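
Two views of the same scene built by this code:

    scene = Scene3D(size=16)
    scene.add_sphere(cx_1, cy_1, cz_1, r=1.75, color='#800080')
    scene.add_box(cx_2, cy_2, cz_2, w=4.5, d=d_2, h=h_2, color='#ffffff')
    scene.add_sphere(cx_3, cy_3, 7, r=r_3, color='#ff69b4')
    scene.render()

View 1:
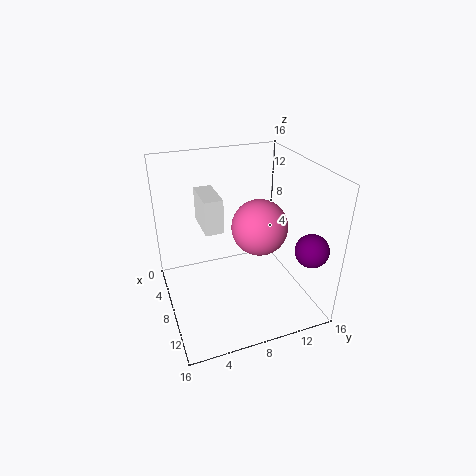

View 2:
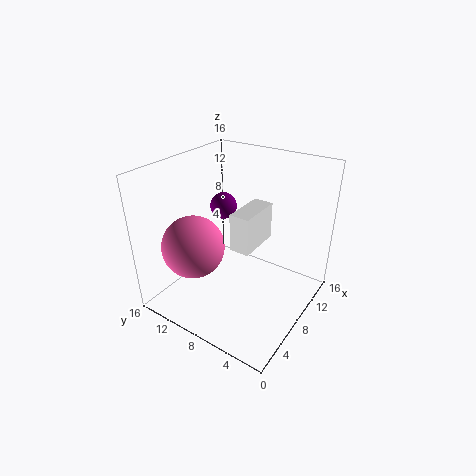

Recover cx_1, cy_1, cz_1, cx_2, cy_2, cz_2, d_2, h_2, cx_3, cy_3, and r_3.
cx_1 = 13.5, cy_1 = 14, cz_1 = 8.25, cx_2 = 4, cy_2 = 4.25, cz_2 = 9.25, d_2 = 2, h_2 = 3.75, cx_3 = 5, cy_3 = 12, r_3 = 3.5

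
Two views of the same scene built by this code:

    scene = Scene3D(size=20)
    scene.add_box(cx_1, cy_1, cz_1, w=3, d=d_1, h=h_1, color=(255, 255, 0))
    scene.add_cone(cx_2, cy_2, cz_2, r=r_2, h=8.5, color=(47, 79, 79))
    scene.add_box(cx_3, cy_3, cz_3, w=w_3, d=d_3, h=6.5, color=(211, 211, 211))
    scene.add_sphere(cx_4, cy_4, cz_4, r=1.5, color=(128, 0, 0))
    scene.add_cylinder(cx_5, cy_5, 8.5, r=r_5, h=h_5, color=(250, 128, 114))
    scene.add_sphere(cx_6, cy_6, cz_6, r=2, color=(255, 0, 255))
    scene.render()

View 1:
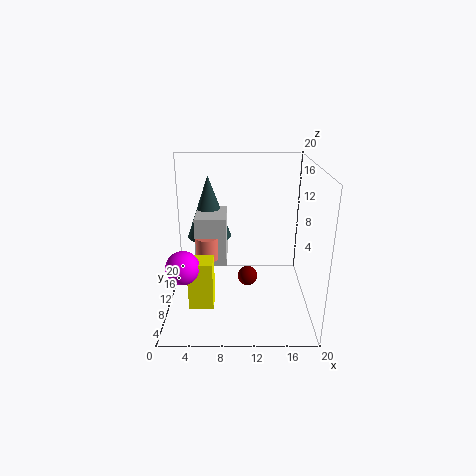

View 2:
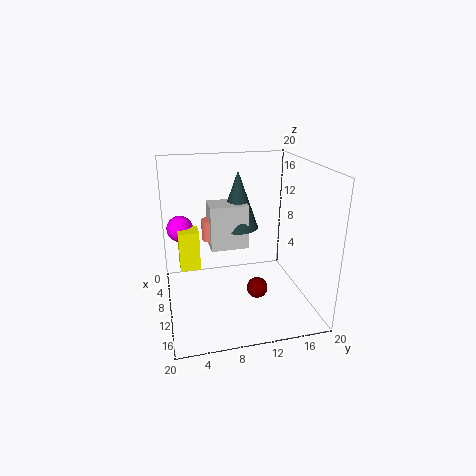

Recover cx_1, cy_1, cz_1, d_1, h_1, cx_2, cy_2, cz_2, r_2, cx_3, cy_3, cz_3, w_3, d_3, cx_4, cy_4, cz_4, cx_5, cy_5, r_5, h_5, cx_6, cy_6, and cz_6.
cx_1 = 4; cy_1 = 2; cz_1 = 4; d_1 = 3; h_1 = 6; cx_2 = 6; cy_2 = 11; cz_2 = 10; r_2 = 3; cx_3 = 4.5; cy_3 = 6.5; cz_3 = 7.5; w_3 = 4; d_3 = 5.5; cx_4 = 11.5; cy_4 = 12.5; cz_4 = 2.5; cx_5 = 6; cy_5 = 7; r_5 = 1.5; h_5 = 3; cx_6 = 3.5; cy_6 = 2.5; cz_6 = 9.5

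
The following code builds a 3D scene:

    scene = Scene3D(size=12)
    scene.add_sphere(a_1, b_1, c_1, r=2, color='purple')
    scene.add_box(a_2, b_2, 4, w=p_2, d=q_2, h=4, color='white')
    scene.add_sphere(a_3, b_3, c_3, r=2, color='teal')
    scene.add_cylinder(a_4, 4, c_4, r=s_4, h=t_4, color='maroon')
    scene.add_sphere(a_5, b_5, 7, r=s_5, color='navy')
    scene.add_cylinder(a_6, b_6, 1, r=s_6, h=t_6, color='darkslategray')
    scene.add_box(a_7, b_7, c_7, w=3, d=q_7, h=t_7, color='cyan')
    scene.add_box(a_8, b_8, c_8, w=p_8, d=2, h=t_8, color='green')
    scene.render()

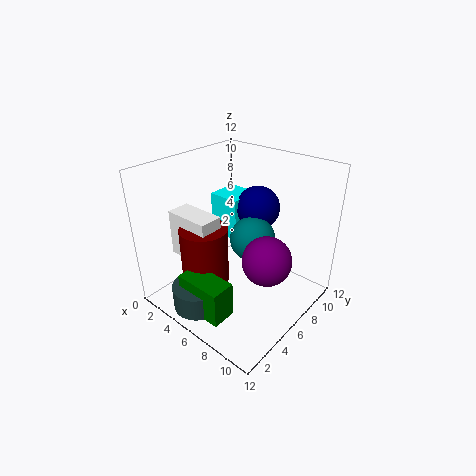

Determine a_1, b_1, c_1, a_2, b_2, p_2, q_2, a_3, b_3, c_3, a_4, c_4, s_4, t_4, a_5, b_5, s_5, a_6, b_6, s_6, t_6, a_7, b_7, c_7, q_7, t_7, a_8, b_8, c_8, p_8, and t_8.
a_1 = 9
b_1 = 6
c_1 = 5
a_2 = 1
b_2 = 3
p_2 = 4
q_2 = 2
a_3 = 6
b_3 = 8
c_3 = 5
a_4 = 4
c_4 = 2
s_4 = 2
t_4 = 5
a_5 = 5
b_5 = 10
s_5 = 2
a_6 = 5
b_6 = 2
s_6 = 2
t_6 = 2
a_7 = 1
b_7 = 8
c_7 = 4
q_7 = 3
t_7 = 4
a_8 = 4
b_8 = 1
c_8 = 1
p_8 = 4
t_8 = 3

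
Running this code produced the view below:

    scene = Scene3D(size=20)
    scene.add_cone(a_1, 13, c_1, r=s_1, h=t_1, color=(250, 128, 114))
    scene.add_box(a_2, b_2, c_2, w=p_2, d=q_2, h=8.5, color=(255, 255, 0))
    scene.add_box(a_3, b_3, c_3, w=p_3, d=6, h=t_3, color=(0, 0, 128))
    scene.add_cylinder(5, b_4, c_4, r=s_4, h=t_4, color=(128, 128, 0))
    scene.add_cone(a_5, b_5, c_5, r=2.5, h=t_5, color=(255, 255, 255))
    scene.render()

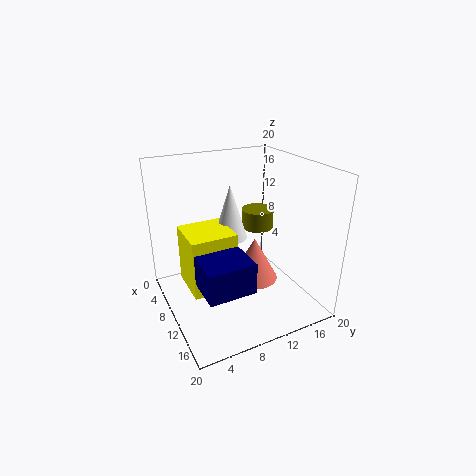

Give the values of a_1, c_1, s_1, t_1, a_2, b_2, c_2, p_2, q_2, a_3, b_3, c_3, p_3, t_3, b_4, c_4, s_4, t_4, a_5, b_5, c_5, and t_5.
a_1 = 9.5; c_1 = 2.5; s_1 = 3.5; t_1 = 6.5; a_2 = 4.5; b_2 = 3; c_2 = 2.5; p_2 = 6.5; q_2 = 6.5; a_3 = 13; b_3 = 2.5; c_3 = 6.5; p_3 = 5; t_3 = 4; b_4 = 16; c_4 = 8.5; s_4 = 2.5; t_4 = 3; a_5 = 6.5; b_5 = 10.5; c_5 = 8.5; t_5 = 8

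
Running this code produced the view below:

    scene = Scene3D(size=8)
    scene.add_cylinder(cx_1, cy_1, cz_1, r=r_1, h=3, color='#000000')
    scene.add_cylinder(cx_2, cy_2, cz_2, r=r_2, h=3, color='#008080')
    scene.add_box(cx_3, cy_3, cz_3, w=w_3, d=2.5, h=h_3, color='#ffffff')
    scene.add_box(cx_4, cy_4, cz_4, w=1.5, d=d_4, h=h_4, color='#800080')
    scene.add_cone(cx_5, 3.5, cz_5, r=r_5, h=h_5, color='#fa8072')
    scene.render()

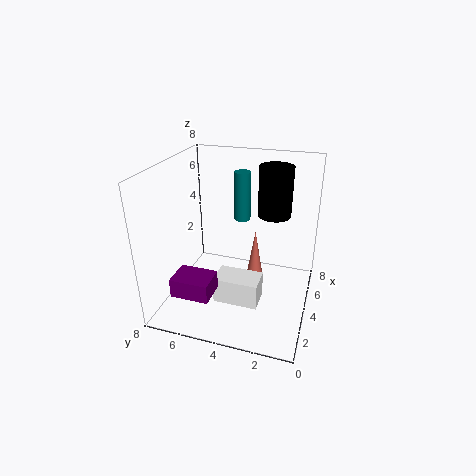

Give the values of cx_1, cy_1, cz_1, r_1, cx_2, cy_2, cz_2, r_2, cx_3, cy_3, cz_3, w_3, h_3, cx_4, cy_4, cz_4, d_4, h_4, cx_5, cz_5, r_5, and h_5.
cx_1 = 6.5; cy_1 = 2.5; cz_1 = 4.5; r_1 = 1; cx_2 = 6.5; cy_2 = 4.5; cz_2 = 4; r_2 = 0.5; cx_3 = 2.5; cy_3 = 2.5; cz_3 = 0.5; w_3 = 1.5; h_3 = 1.5; cx_4 = 0.5; cy_4 = 4.5; cz_4 = 2; d_4 = 2; h_4 = 1; cx_5 = 6; cz_5 = 0.5; r_5 = 0.5; h_5 = 3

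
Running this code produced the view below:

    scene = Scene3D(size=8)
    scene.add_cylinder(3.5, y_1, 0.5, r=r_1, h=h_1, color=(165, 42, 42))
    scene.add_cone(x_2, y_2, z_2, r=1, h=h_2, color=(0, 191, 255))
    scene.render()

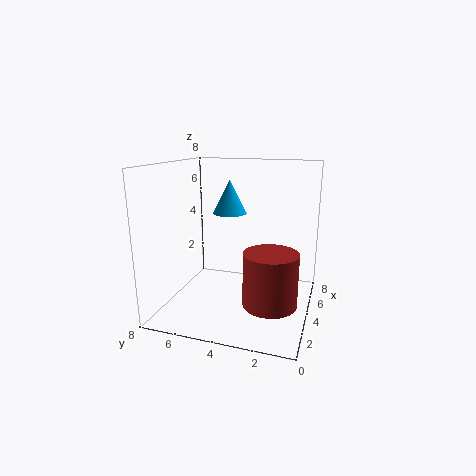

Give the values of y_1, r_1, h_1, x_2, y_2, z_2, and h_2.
y_1 = 2; r_1 = 1.5; h_1 = 3; x_2 = 5.5; y_2 = 5; z_2 = 5; h_2 = 2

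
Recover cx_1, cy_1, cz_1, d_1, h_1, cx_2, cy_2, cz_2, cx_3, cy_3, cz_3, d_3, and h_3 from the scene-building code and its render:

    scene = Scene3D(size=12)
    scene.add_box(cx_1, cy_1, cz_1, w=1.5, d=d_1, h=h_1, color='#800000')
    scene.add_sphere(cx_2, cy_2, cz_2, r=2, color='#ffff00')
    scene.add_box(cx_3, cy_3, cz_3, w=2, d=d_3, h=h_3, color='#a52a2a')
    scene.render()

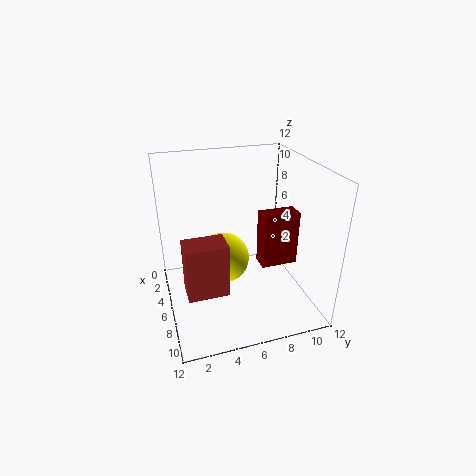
cx_1 = 6.5; cy_1 = 7.5; cz_1 = 4; d_1 = 3; h_1 = 4.5; cx_2 = 7; cy_2 = 4.5; cz_2 = 5; cx_3 = 8.5; cy_3 = 1; cz_3 = 4; d_3 = 3; h_3 = 4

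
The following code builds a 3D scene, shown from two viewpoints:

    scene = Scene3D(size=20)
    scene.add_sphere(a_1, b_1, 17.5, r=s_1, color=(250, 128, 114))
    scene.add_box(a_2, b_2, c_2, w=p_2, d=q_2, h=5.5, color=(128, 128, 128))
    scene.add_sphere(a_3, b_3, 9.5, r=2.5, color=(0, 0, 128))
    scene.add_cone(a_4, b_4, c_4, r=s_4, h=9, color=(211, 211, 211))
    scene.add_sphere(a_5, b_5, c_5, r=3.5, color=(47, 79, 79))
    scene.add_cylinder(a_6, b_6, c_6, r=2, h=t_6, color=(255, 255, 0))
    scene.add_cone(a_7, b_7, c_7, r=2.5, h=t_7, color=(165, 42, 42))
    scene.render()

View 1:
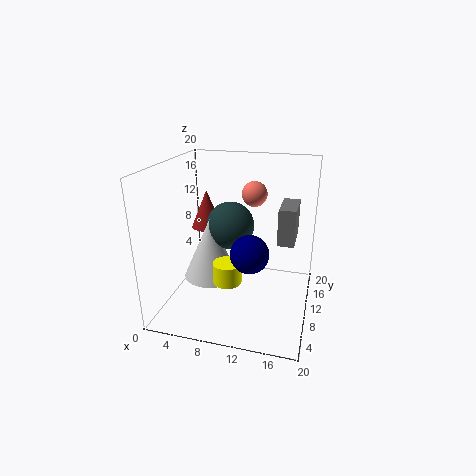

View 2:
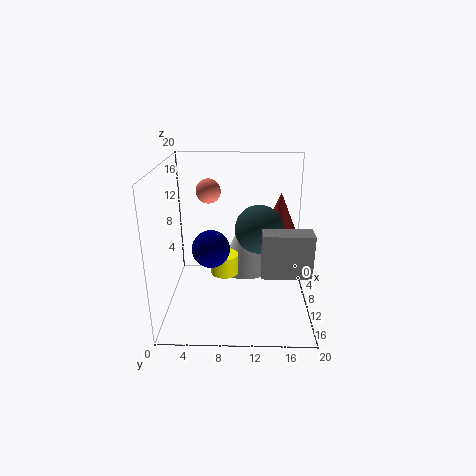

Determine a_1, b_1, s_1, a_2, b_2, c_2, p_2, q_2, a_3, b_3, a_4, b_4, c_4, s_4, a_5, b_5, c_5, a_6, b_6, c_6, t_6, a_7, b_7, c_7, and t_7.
a_1 = 13
b_1 = 6.5
s_1 = 1.5
a_2 = 15
b_2 = 13
c_2 = 8
p_2 = 2.5
q_2 = 6
a_3 = 12.5
b_3 = 6.5
a_4 = 5.5
b_4 = 11
c_4 = 3
s_4 = 4
a_5 = 8
b_5 = 13
c_5 = 10.5
a_6 = 9
b_6 = 8
c_6 = 4
t_6 = 3
a_7 = 3
b_7 = 16.5
c_7 = 8.5
t_7 = 6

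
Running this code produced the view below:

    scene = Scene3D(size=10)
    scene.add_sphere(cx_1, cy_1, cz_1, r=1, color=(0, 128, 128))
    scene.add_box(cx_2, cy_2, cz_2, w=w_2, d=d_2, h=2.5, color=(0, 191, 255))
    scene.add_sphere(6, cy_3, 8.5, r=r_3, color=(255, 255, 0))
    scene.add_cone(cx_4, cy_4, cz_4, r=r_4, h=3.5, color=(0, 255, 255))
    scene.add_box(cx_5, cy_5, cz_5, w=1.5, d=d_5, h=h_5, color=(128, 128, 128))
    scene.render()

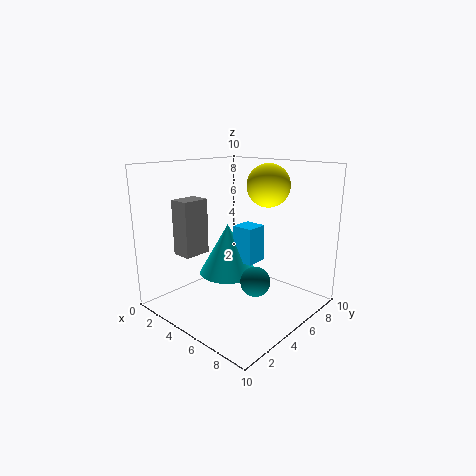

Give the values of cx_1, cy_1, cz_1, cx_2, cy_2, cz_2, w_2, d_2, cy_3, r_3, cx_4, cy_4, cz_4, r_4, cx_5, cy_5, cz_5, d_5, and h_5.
cx_1 = 7, cy_1 = 4.5, cz_1 = 2.5, cx_2 = 5, cy_2 = 4.5, cz_2 = 3.5, w_2 = 1.5, d_2 = 1.5, cy_3 = 7, r_3 = 1.5, cx_4 = 4.5, cy_4 = 4.5, cz_4 = 2.5, r_4 = 2, cx_5 = 1, cy_5 = 2.5, cz_5 = 3.5, d_5 = 2, h_5 = 4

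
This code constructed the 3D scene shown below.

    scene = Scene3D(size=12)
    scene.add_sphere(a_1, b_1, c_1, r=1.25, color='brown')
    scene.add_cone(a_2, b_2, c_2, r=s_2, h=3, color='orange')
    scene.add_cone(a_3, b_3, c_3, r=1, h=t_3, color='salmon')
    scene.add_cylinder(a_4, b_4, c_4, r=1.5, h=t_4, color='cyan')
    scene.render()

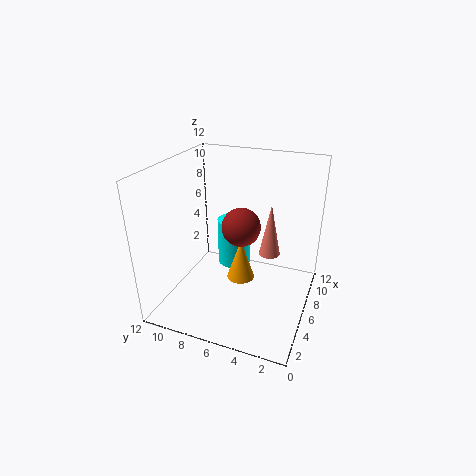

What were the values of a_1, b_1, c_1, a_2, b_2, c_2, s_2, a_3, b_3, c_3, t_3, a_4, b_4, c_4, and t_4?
a_1 = 1.5, b_1 = 4, c_1 = 9.5, a_2 = 2.75, b_2 = 4.5, c_2 = 4.75, s_2 = 1, a_3 = 9.75, b_3 = 4.25, c_3 = 2.75, t_3 = 5, a_4 = 8.25, b_4 = 7.25, c_4 = 2.25, t_4 = 4.25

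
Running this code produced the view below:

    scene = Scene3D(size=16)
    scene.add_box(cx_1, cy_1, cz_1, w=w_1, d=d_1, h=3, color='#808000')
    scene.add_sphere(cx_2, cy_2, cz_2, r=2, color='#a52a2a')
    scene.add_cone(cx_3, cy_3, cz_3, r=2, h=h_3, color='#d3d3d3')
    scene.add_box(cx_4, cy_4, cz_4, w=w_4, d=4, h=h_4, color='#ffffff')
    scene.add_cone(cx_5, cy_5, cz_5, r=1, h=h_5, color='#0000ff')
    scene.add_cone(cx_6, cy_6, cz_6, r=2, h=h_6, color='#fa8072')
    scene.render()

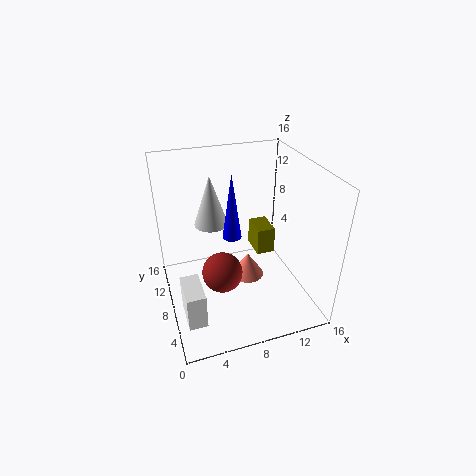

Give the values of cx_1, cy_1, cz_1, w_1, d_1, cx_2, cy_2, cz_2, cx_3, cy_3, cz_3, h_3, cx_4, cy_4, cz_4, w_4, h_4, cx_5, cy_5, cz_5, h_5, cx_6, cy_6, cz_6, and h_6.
cx_1 = 10
cy_1 = 7
cz_1 = 6
w_1 = 2
d_1 = 3
cx_2 = 5
cy_2 = 4
cz_2 = 7
cx_3 = 6
cy_3 = 12
cz_3 = 8
h_3 = 6
cx_4 = 1
cy_4 = 3
cz_4 = 1
w_4 = 2
h_4 = 4
cx_5 = 7
cy_5 = 7
cz_5 = 9
h_5 = 7
cx_6 = 10
cy_6 = 10
cz_6 = 1
h_6 = 3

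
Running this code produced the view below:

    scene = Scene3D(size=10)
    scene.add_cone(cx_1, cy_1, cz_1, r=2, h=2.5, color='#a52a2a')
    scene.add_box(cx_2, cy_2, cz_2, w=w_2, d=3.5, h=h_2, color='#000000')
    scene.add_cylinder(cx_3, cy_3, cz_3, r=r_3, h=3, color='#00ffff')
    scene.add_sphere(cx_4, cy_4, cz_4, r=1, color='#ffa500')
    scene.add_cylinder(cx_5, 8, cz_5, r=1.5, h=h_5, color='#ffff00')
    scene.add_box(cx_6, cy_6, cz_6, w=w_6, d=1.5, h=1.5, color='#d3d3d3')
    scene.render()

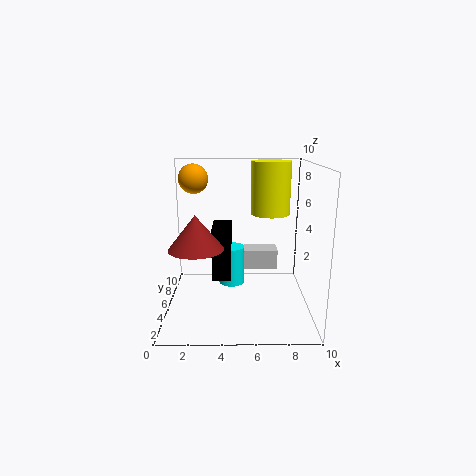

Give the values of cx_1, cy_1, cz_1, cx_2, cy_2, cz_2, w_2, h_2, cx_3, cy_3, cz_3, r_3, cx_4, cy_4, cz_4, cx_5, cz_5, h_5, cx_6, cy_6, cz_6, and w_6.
cx_1 = 2
cy_1 = 5.5
cz_1 = 4
cx_2 = 3
cy_2 = 6.5
cz_2 = 1
w_2 = 1.5
h_2 = 4
cx_3 = 4.5
cy_3 = 7.5
cz_3 = 0.5
r_3 = 1
cx_4 = 2
cy_4 = 5.5
cz_4 = 9
cx_5 = 7.5
cz_5 = 6
h_5 = 4
cx_6 = 5.5
cy_6 = 6.5
cz_6 = 2
w_6 = 2.5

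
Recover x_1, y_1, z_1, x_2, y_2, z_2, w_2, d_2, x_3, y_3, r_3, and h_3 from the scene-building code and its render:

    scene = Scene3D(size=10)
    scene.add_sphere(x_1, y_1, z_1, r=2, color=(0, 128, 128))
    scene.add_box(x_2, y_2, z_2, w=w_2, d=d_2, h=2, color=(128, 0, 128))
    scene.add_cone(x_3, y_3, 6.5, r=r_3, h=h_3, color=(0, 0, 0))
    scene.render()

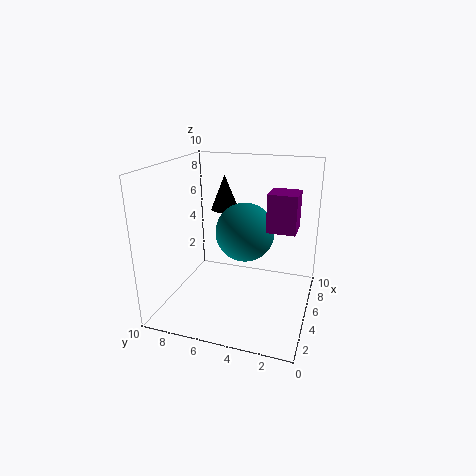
x_1 = 5; y_1 = 4.5; z_1 = 5.5; x_2 = 0.5; y_2 = 0.5; z_2 = 7.5; w_2 = 1.5; d_2 = 1.5; x_3 = 6.5; y_3 = 6.5; r_3 = 1; h_3 = 2.5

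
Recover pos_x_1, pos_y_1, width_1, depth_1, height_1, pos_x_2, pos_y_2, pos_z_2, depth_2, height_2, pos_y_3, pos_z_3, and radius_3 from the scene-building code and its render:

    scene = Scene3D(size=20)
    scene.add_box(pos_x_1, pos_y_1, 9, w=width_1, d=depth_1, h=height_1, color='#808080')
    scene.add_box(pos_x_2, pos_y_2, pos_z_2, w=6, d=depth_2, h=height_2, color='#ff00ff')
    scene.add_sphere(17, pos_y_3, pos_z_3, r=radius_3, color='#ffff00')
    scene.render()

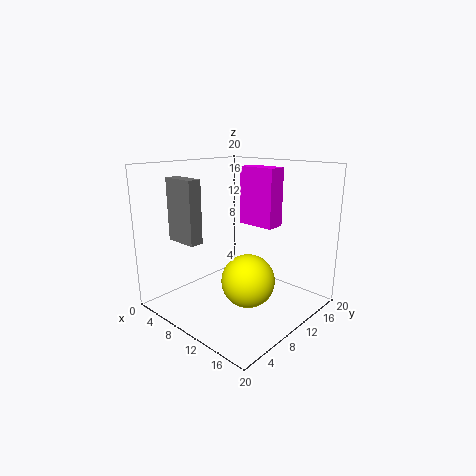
pos_x_1 = 1
pos_y_1 = 5
width_1 = 5
depth_1 = 2
height_1 = 9
pos_x_2 = 5
pos_y_2 = 16
pos_z_2 = 10
depth_2 = 3
height_2 = 9
pos_y_3 = 4
pos_z_3 = 8
radius_3 = 3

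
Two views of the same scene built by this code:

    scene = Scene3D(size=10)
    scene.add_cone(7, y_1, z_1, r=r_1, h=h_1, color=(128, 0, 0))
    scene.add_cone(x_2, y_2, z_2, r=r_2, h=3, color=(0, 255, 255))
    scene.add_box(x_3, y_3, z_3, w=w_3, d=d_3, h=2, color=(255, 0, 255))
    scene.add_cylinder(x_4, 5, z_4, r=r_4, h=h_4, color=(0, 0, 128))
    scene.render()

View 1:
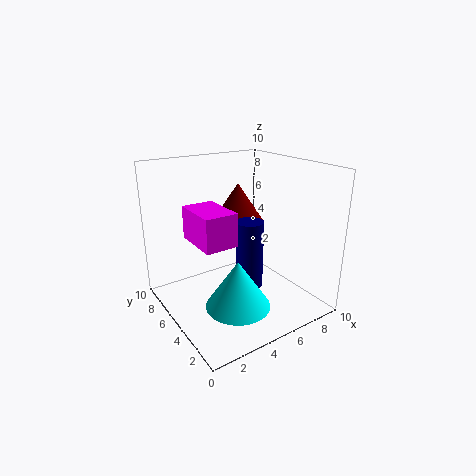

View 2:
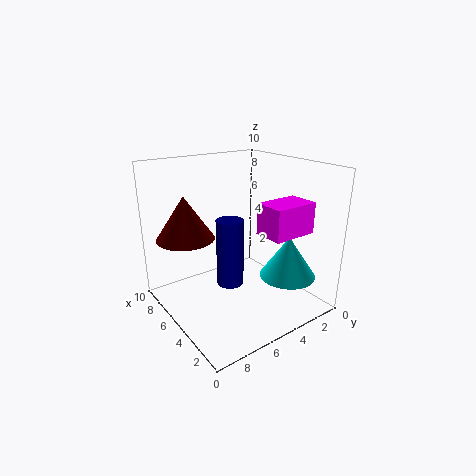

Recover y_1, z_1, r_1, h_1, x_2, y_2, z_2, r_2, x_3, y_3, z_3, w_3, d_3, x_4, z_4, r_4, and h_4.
y_1 = 8
z_1 = 5
r_1 = 2
h_1 = 3
x_2 = 3
y_2 = 2
z_2 = 2
r_2 = 2
x_3 = 1
y_3 = 2
z_3 = 6
w_3 = 2
d_3 = 3
x_4 = 6
z_4 = 1
r_4 = 1
h_4 = 5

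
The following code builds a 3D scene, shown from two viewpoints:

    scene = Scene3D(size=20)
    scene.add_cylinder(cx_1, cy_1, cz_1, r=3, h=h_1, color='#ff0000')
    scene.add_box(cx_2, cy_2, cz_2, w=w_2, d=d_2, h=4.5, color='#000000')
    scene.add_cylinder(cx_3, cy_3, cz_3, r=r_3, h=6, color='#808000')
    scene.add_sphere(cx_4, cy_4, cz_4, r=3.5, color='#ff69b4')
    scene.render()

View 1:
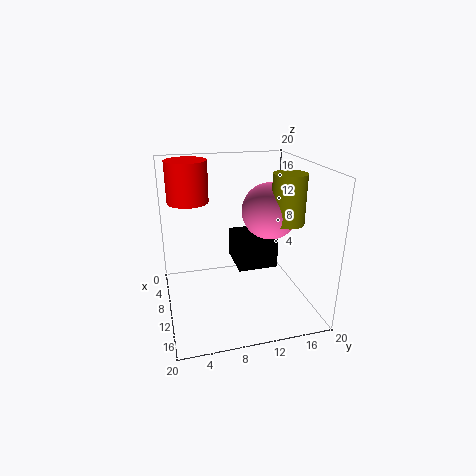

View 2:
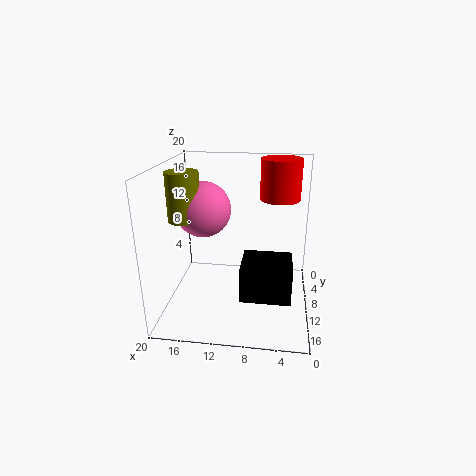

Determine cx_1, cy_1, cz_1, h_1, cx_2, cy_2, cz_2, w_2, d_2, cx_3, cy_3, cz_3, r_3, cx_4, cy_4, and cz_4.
cx_1 = 4.5; cy_1 = 4; cz_1 = 14; h_1 = 6; cx_2 = 2.5; cy_2 = 10.5; cz_2 = 4; w_2 = 6.5; d_2 = 6; cx_3 = 16; cy_3 = 14.5; cz_3 = 14; r_3 = 2; cx_4 = 14; cy_4 = 13; cz_4 = 15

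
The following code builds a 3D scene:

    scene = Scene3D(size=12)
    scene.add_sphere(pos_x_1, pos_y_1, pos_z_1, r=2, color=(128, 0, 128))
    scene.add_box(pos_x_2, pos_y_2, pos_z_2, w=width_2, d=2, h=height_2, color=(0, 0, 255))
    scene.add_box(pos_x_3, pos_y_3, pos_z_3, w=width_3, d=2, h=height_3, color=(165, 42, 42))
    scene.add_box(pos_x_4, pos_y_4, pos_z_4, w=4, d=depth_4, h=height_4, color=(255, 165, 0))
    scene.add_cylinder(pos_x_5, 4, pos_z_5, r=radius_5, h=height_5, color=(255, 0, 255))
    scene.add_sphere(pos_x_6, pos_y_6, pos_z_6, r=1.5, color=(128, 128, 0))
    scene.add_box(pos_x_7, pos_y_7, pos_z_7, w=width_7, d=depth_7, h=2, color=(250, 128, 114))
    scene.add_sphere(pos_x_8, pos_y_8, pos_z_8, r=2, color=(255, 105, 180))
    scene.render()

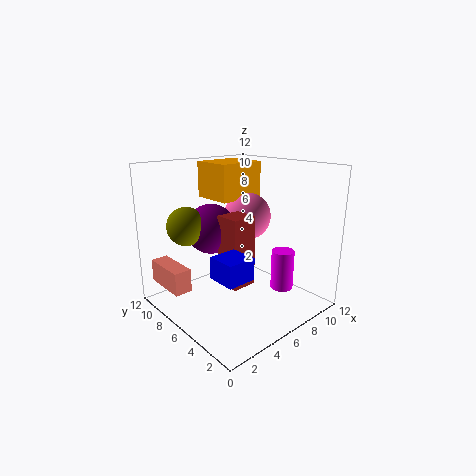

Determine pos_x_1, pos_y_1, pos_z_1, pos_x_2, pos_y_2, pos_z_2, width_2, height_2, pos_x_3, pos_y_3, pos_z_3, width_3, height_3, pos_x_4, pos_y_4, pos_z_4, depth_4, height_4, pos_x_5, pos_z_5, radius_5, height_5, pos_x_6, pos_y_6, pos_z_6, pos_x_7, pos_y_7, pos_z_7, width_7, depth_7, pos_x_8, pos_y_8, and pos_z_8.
pos_x_1 = 4; pos_y_1 = 7; pos_z_1 = 7; pos_x_2 = 0.5; pos_y_2 = 0.5; pos_z_2 = 5.5; width_2 = 2; height_2 = 1.5; pos_x_3 = 3.5; pos_y_3 = 3.5; pos_z_3 = 3; width_3 = 2; height_3 = 5.5; pos_x_4 = 5; pos_y_4 = 6.5; pos_z_4 = 9; depth_4 = 3.5; height_4 = 3; pos_x_5 = 9.5; pos_z_5 = 1; radius_5 = 1; height_5 = 3.5; pos_x_6 = 2; pos_y_6 = 7.5; pos_z_6 = 7.5; pos_x_7 = 1; pos_y_7 = 8; pos_z_7 = 1.5; width_7 = 1.5; depth_7 = 4; pos_x_8 = 7.5; pos_y_8 = 6.5; pos_z_8 = 7.5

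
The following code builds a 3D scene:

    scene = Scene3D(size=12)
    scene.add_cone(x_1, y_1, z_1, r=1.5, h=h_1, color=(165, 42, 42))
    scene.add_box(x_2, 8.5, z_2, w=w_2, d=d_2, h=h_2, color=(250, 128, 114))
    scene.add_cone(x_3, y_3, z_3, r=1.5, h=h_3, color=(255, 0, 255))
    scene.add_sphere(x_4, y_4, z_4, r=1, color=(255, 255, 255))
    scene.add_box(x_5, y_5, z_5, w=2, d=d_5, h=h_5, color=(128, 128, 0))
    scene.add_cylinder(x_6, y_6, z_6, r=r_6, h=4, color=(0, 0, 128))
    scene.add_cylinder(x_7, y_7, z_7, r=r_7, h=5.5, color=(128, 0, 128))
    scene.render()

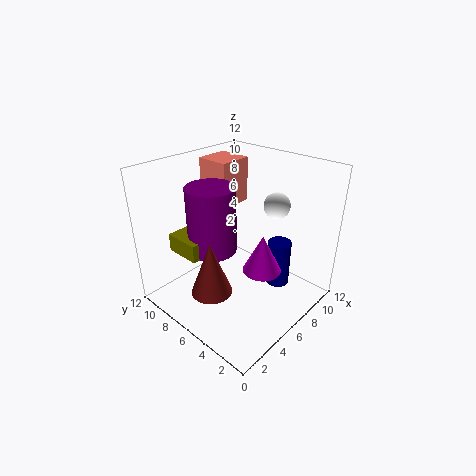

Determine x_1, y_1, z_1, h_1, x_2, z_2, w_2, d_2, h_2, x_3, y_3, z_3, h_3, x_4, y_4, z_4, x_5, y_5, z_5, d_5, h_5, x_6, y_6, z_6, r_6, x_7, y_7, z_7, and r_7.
x_1 = 1.5; y_1 = 4.5; z_1 = 4; h_1 = 4; x_2 = 7; z_2 = 7.5; w_2 = 3; d_2 = 3; h_2 = 4; x_3 = 5.5; y_3 = 3; z_3 = 4.5; h_3 = 3; x_4 = 7; y_4 = 3; z_4 = 9.5; x_5 = 2; y_5 = 7; z_5 = 5; d_5 = 3; h_5 = 1.5; x_6 = 8.5; y_6 = 3.5; z_6 = 1.5; r_6 = 1; x_7 = 4.5; y_7 = 7.5; z_7 = 5; r_7 = 2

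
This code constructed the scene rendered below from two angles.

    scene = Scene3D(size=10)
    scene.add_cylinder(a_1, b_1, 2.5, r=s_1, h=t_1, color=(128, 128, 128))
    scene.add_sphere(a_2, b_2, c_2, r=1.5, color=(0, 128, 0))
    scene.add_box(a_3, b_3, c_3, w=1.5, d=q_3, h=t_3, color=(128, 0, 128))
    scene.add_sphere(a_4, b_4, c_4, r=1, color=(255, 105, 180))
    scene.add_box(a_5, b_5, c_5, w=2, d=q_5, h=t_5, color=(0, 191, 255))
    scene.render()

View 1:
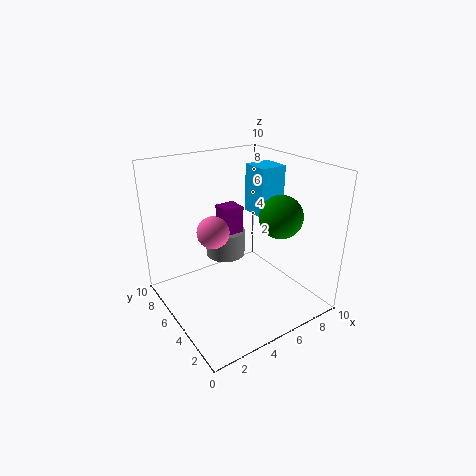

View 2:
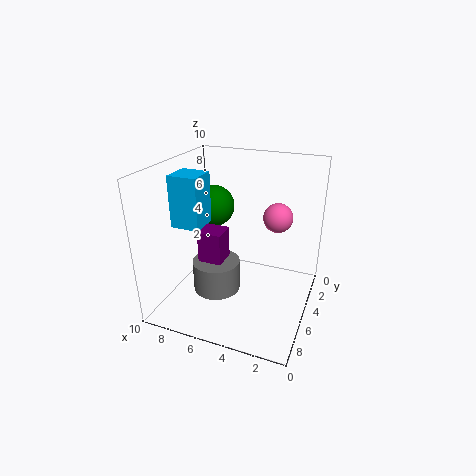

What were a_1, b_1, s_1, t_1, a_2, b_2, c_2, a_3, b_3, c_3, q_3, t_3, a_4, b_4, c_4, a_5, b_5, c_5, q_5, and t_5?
a_1 = 5.5
b_1 = 7.5
s_1 = 1.5
t_1 = 2
a_2 = 7.5
b_2 = 3.5
c_2 = 6.5
a_3 = 5
b_3 = 6.5
c_3 = 3
q_3 = 1.5
t_3 = 3.5
a_4 = 2.5
b_4 = 4
c_4 = 6.5
a_5 = 7
b_5 = 5
c_5 = 6
q_5 = 2
t_5 = 3.5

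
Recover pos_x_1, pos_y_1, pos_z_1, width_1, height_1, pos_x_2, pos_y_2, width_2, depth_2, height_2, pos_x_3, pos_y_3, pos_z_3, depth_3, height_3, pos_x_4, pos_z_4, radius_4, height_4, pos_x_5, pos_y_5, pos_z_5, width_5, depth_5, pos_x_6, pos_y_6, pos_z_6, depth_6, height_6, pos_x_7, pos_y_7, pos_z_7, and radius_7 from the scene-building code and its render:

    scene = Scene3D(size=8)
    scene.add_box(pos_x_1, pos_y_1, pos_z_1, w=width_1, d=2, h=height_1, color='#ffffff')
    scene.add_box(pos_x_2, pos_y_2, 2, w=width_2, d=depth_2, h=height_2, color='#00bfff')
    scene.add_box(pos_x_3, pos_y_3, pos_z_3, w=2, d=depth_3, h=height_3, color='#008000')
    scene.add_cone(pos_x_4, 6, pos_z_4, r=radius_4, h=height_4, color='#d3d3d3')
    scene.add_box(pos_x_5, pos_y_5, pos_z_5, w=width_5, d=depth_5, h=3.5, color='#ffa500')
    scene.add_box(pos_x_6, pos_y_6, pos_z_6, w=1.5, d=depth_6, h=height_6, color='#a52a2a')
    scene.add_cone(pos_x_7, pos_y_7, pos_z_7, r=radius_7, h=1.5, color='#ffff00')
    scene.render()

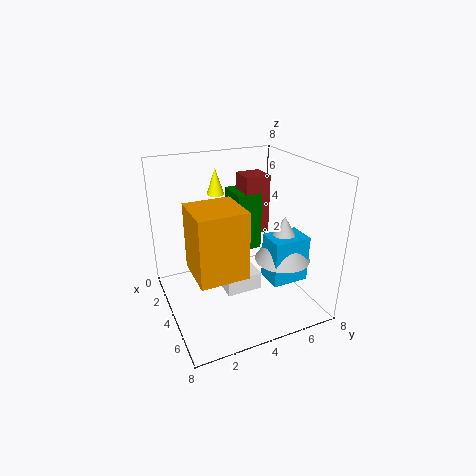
pos_x_1 = 3
pos_y_1 = 3
pos_z_1 = 1
width_1 = 2
height_1 = 1
pos_x_2 = 5
pos_y_2 = 5
width_2 = 1.5
depth_2 = 2
height_2 = 2.5
pos_x_3 = 1
pos_y_3 = 4.5
pos_z_3 = 2.5
depth_3 = 1.5
height_3 = 3.5
pos_x_4 = 5.5
pos_z_4 = 3
radius_4 = 1.5
height_4 = 2.5
pos_x_5 = 4
pos_y_5 = 1
pos_z_5 = 3
width_5 = 2.5
depth_5 = 2.5
pos_x_6 = 1.5
pos_y_6 = 5
pos_z_6 = 3.5
depth_6 = 1.5
height_6 = 3.5
pos_x_7 = 2
pos_y_7 = 3.5
pos_z_7 = 6
radius_7 = 0.5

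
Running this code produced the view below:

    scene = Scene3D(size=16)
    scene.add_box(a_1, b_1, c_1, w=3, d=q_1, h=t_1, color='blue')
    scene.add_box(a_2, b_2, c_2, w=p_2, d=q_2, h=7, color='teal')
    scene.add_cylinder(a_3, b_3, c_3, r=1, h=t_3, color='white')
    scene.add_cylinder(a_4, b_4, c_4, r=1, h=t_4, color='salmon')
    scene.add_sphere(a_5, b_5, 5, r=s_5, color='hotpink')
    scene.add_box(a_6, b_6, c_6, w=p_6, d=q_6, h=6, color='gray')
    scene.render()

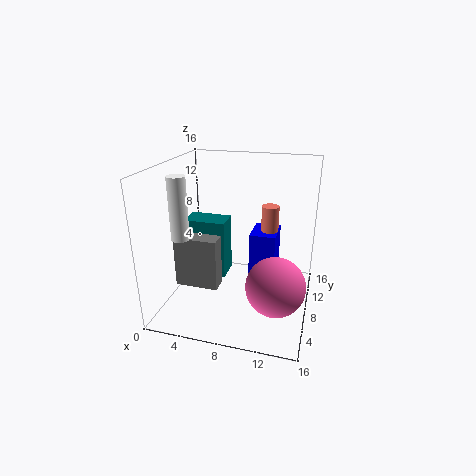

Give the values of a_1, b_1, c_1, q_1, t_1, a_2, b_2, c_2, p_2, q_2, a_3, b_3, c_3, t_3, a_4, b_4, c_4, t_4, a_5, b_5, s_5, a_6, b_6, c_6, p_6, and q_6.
a_1 = 9, b_1 = 9, c_1 = 2, q_1 = 4, t_1 = 6, a_2 = 1, b_2 = 9, c_2 = 2, p_2 = 5, q_2 = 3, a_3 = 2, b_3 = 6, c_3 = 8, t_3 = 7, a_4 = 11, b_4 = 11, c_4 = 7, t_4 = 4, a_5 = 13, b_5 = 4, s_5 = 3, a_6 = 1, b_6 = 6, c_6 = 2, p_6 = 5, q_6 = 2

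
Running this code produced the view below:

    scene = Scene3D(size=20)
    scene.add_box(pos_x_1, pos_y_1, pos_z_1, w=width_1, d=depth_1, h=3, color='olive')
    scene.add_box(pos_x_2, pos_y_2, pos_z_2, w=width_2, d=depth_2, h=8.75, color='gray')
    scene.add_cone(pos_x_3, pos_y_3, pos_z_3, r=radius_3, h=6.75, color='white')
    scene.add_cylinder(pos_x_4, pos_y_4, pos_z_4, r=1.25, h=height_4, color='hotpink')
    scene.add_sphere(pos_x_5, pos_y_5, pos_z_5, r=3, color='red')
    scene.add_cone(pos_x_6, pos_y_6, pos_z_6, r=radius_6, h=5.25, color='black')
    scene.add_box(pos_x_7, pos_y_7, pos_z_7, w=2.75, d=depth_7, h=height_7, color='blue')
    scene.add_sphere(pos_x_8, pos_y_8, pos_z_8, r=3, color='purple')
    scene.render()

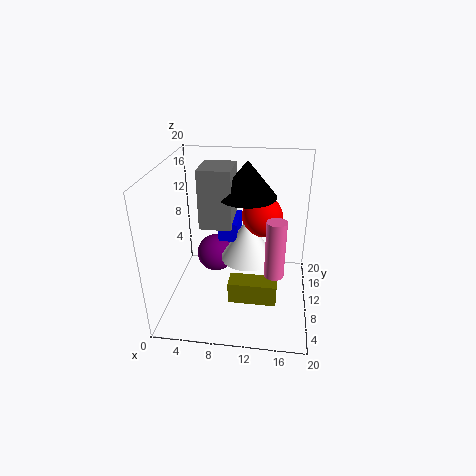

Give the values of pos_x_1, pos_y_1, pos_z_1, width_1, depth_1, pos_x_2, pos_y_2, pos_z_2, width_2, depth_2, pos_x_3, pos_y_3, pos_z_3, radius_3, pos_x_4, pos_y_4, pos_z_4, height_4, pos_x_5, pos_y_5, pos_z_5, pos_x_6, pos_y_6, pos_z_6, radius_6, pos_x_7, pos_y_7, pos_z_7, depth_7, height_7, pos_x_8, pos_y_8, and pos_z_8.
pos_x_1 = 9.25, pos_y_1 = 5.25, pos_z_1 = 2.5, width_1 = 6.5, depth_1 = 2.75, pos_x_2 = 4, pos_y_2 = 11.75, pos_z_2 = 10, width_2 = 4.75, depth_2 = 5.5, pos_x_3 = 11, pos_y_3 = 13.25, pos_z_3 = 5, radius_3 = 4, pos_x_4 = 15.25, pos_y_4 = 5.5, pos_z_4 = 7.5, height_4 = 7.5, pos_x_5 = 13, pos_y_5 = 14.25, pos_z_5 = 11.5, pos_x_6 = 10.75, pos_y_6 = 14.25, pos_z_6 = 14.5, radius_6 = 4.25, pos_x_7 = 6.75, pos_y_7 = 12.25, pos_z_7 = 8, depth_7 = 5.5, height_7 = 2.75, pos_x_8 = 5.5, pos_y_8 = 15.75, pos_z_8 = 3.75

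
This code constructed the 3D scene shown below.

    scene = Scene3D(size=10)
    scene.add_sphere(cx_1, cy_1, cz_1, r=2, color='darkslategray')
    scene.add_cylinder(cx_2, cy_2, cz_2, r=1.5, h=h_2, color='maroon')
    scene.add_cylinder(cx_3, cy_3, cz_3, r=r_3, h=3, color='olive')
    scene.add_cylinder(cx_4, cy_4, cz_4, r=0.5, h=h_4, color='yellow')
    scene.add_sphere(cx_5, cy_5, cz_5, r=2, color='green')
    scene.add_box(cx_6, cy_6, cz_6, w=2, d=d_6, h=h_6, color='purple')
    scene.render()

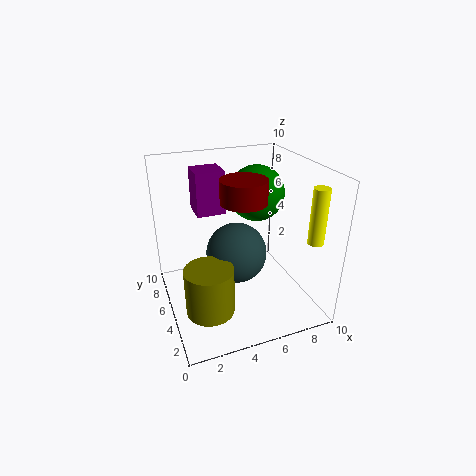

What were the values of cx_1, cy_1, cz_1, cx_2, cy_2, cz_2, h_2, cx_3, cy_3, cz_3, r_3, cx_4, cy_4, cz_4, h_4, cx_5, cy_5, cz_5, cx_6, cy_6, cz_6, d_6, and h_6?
cx_1 = 4.5; cy_1 = 4; cz_1 = 4.5; cx_2 = 5; cy_2 = 4; cz_2 = 8; h_2 = 1.5; cx_3 = 2; cy_3 = 2; cz_3 = 2; r_3 = 1.5; cx_4 = 8.5; cy_4 = 1; cz_4 = 6; h_4 = 3.5; cx_5 = 7; cy_5 = 6.5; cz_5 = 7.5; cx_6 = 2.5; cy_6 = 6; cz_6 = 6.5; d_6 = 2; h_6 = 3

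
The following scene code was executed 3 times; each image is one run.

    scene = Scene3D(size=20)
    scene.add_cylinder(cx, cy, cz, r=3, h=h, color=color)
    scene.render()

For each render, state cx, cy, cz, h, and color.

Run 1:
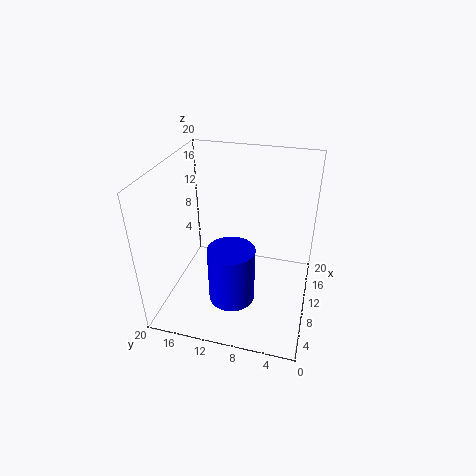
cx = 5
cy = 9.5
cz = 4
h = 7.5
color = 'blue'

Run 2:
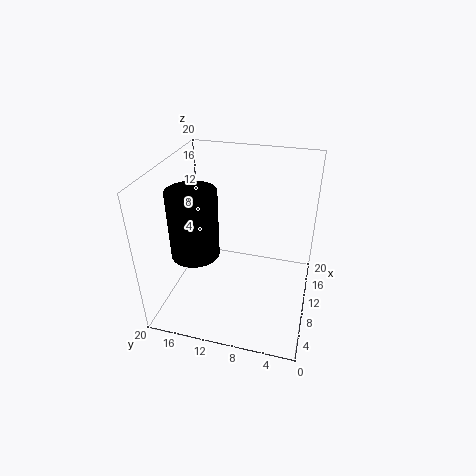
cx = 4.5
cy = 14
cz = 10.5
h = 8.5
color = 'black'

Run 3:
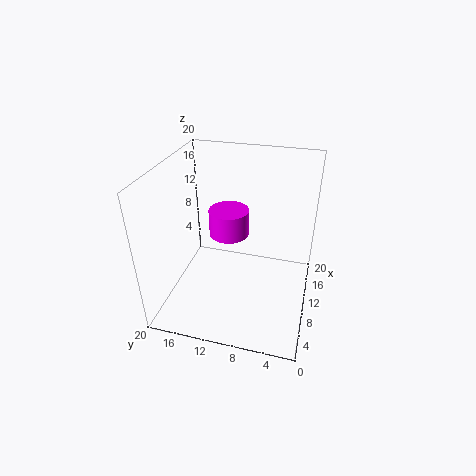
cx = 14
cy = 12.5
cz = 8
h = 4
color = 'magenta'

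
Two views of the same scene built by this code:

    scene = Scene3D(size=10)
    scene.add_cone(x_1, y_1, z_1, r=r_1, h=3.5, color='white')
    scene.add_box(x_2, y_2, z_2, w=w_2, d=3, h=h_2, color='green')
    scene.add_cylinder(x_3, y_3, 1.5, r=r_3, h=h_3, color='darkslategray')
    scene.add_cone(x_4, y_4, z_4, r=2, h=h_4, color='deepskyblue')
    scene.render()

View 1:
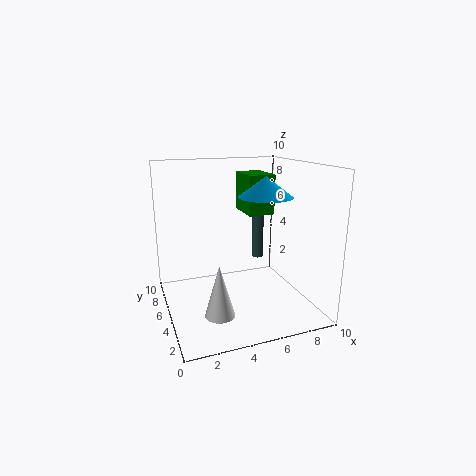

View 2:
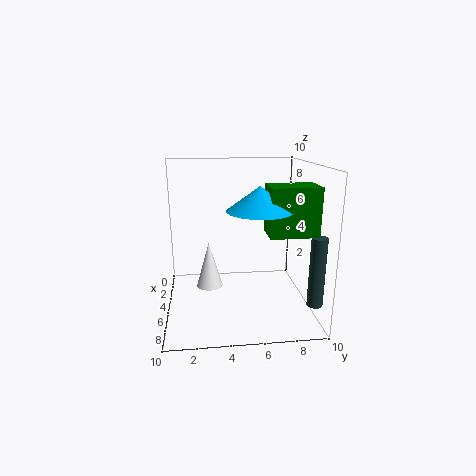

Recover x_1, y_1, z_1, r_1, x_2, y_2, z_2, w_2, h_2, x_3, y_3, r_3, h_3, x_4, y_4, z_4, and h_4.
x_1 = 3, y_1 = 3, z_1 = 0.5, r_1 = 1, x_2 = 6.5, y_2 = 6.5, z_2 = 6, w_2 = 2, h_2 = 3, x_3 = 8.5, y_3 = 9.5, r_3 = 0.5, h_3 = 4.5, x_4 = 7.5, y_4 = 6, z_4 = 7.5, h_4 = 1.5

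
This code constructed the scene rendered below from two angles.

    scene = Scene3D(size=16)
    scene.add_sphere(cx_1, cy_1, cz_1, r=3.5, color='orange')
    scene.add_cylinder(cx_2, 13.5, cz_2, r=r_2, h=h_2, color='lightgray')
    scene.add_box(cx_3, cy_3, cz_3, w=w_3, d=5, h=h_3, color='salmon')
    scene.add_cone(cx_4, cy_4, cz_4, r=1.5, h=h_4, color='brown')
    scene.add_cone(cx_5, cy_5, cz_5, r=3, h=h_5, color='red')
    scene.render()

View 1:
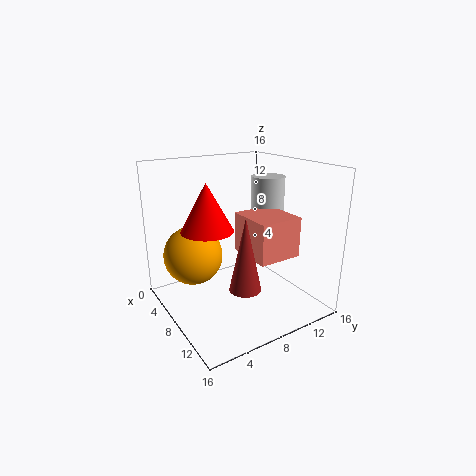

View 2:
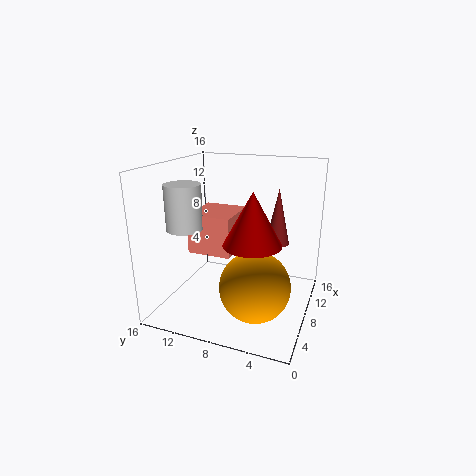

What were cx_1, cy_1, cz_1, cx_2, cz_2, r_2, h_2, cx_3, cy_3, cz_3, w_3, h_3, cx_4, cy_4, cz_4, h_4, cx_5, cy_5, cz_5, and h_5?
cx_1 = 3.5
cy_1 = 4.5
cz_1 = 5
cx_2 = 6
cz_2 = 9
r_2 = 2
h_2 = 5
cx_3 = 6.5
cy_3 = 8.5
cz_3 = 6
w_3 = 5.5
h_3 = 4.5
cx_4 = 14
cy_4 = 5
cz_4 = 5.5
h_4 = 7
cx_5 = 5.5
cy_5 = 5.5
cz_5 = 8.5
h_5 = 5.5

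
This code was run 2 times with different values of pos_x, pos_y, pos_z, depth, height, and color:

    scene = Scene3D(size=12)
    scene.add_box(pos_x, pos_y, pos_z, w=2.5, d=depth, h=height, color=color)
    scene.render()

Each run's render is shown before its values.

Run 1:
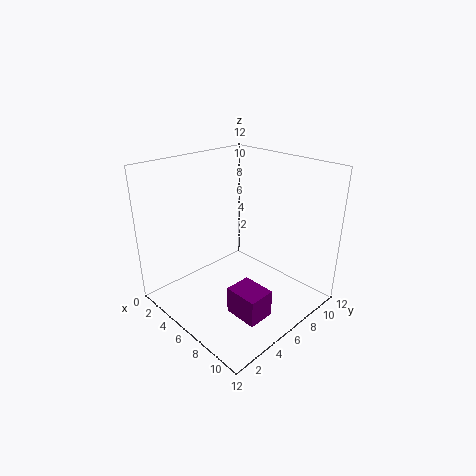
pos_x = 9, pos_y = 2, pos_z = 2.5, depth = 2, height = 2, color = 'purple'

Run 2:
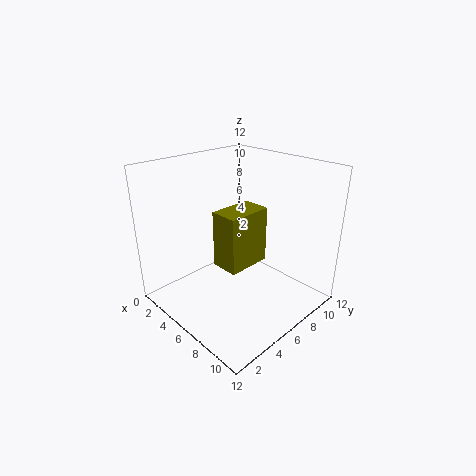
pos_x = 4, pos_y = 5, pos_z = 3, depth = 4, height = 5, color = 'olive'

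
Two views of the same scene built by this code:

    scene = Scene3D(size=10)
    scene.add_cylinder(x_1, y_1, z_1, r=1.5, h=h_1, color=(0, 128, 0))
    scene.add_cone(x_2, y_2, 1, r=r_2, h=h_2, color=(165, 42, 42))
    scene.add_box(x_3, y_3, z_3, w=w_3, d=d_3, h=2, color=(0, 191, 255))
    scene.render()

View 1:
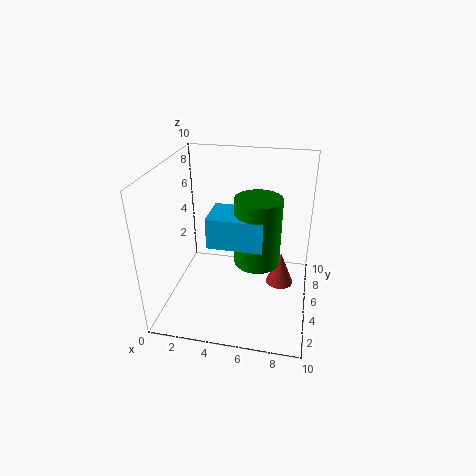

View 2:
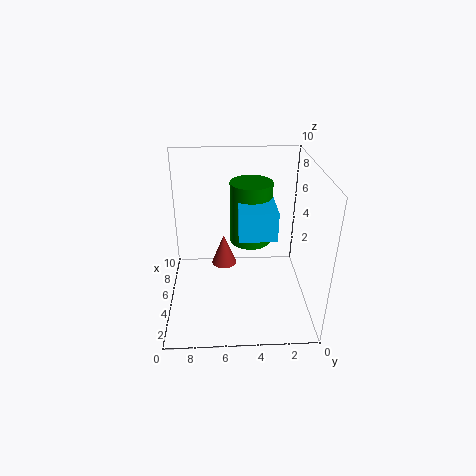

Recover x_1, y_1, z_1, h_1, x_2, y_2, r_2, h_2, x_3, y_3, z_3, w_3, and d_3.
x_1 = 6.5; y_1 = 4; z_1 = 4; h_1 = 4.5; x_2 = 8; y_2 = 6; r_2 = 1; h_2 = 2.5; x_3 = 3.5; y_3 = 2.5; z_3 = 5.5; w_3 = 3.5; d_3 = 2.5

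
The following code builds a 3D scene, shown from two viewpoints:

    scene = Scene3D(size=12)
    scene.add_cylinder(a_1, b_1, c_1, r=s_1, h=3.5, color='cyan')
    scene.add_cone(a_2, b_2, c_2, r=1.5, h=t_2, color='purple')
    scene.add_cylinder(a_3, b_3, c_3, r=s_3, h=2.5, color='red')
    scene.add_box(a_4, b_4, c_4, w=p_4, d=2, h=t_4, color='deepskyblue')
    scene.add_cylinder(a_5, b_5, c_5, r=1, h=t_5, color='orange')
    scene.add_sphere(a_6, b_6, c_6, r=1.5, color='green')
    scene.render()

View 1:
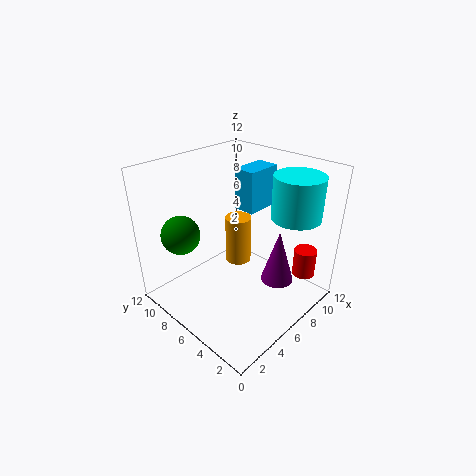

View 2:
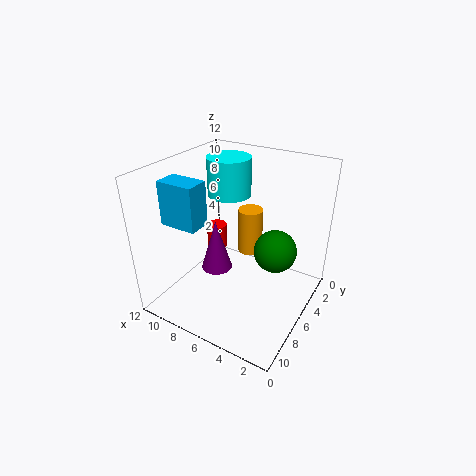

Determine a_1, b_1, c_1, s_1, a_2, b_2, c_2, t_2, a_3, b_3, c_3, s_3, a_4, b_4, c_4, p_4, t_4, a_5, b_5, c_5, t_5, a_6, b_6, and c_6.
a_1 = 9, b_1 = 2.5, c_1 = 8, s_1 = 2, a_2 = 9.5, b_2 = 4.25, c_2 = 0.75, t_2 = 5, a_3 = 10.75, b_3 = 2.25, c_3 = 1.75, s_3 = 1, a_4 = 8.5, b_4 = 6.75, c_4 = 7, p_4 = 3.25, t_4 = 3.75, a_5 = 5.25, b_5 = 5.25, c_5 = 4.75, t_5 = 3.75, a_6 = 1.75, b_6 = 8, c_6 = 7.25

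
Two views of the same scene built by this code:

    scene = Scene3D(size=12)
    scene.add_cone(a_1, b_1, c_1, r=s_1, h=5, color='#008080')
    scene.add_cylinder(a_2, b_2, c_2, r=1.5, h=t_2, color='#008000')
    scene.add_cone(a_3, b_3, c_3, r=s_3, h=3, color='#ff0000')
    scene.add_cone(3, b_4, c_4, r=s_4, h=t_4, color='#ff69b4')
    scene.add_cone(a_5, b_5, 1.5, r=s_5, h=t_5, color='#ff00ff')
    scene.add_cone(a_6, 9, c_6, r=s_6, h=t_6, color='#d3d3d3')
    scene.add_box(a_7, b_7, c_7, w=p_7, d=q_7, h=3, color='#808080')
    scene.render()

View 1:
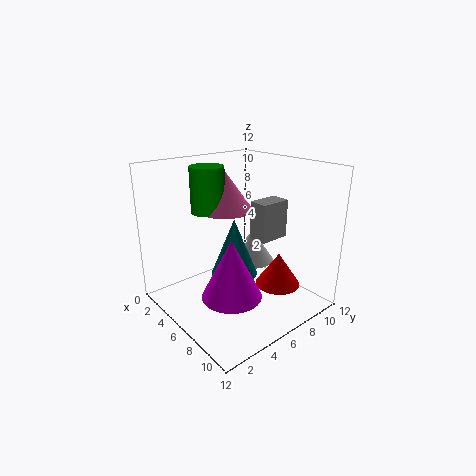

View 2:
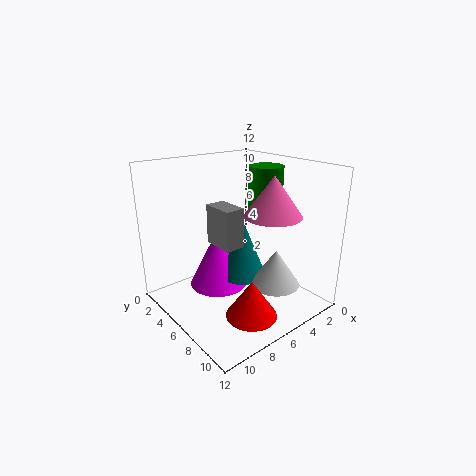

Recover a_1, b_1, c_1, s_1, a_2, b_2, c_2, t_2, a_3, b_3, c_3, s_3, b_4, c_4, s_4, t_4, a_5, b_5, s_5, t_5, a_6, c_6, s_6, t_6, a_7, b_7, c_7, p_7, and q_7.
a_1 = 5.5, b_1 = 6, c_1 = 2.5, s_1 = 2, a_2 = 2.5, b_2 = 5.5, c_2 = 7.5, t_2 = 4, a_3 = 7.5, b_3 = 9.5, c_3 = 1, s_3 = 2, b_4 = 7, c_4 = 7.5, s_4 = 2.5, t_4 = 3.5, a_5 = 7, b_5 = 4.5, s_5 = 2.5, t_5 = 5, a_6 = 4.5, c_6 = 2.5, s_6 = 2, t_6 = 3, a_7 = 7.5, b_7 = 6, c_7 = 6.5, p_7 = 1.5, q_7 = 2.5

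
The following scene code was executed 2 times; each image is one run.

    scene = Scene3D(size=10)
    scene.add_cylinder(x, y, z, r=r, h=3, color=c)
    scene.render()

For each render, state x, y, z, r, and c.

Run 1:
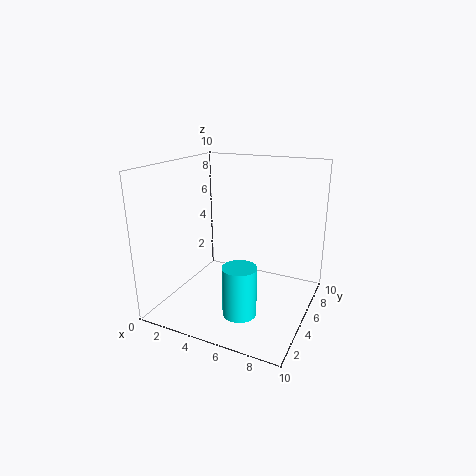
x = 7, y = 1, z = 2, r = 1, c = 'cyan'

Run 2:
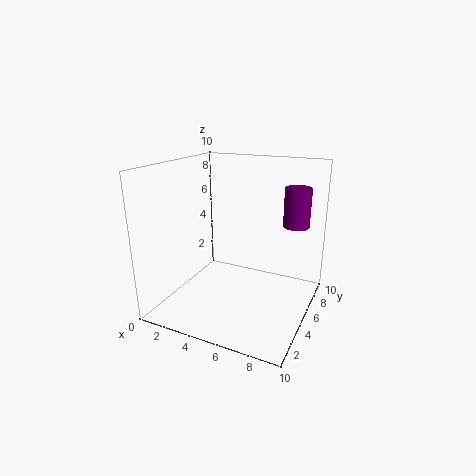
x = 8, y = 9, z = 5, r = 1, c = 'purple'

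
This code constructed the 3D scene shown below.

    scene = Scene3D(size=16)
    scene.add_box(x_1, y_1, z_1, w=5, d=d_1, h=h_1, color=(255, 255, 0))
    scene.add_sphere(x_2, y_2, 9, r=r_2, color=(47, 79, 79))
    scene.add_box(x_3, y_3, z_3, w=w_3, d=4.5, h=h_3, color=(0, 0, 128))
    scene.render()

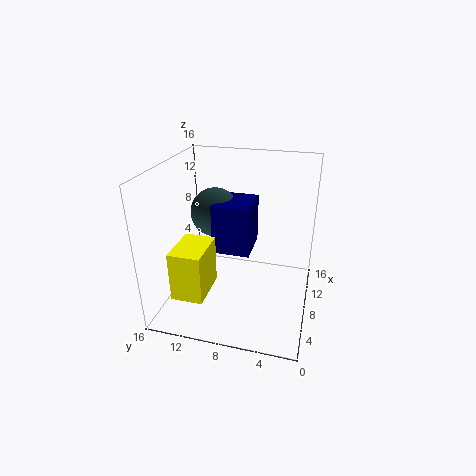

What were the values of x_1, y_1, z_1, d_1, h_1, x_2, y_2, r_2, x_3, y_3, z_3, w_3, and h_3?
x_1 = 2.5, y_1 = 10.5, z_1 = 2.5, d_1 = 3.5, h_1 = 5.5, x_2 = 12, y_2 = 12, r_2 = 3, x_3 = 9, y_3 = 7, z_3 = 5, w_3 = 5, h_3 = 6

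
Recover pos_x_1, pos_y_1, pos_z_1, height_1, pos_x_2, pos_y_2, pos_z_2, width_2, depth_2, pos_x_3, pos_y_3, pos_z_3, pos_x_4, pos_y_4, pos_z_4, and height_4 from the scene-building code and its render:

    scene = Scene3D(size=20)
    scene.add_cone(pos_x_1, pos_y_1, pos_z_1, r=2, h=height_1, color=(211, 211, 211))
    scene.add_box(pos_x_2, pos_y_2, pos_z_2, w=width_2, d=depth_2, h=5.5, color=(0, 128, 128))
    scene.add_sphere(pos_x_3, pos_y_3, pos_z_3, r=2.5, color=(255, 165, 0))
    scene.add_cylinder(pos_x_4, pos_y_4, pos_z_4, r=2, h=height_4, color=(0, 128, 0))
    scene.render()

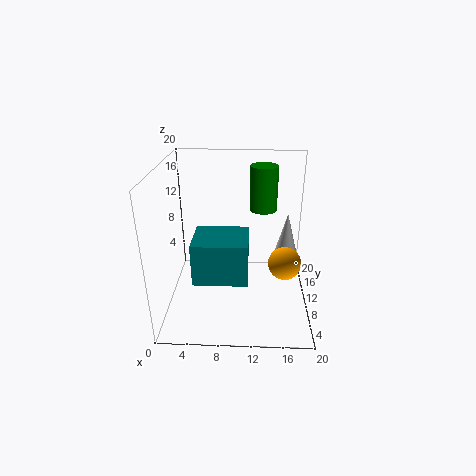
pos_x_1 = 17.5; pos_y_1 = 16.5; pos_z_1 = 3.5; height_1 = 7.5; pos_x_2 = 4.5; pos_y_2 = 3.5; pos_z_2 = 6.5; width_2 = 7; depth_2 = 6; pos_x_3 = 17; pos_y_3 = 12.5; pos_z_3 = 4.5; pos_x_4 = 13.5; pos_y_4 = 14.5; pos_z_4 = 12.5; height_4 = 6.5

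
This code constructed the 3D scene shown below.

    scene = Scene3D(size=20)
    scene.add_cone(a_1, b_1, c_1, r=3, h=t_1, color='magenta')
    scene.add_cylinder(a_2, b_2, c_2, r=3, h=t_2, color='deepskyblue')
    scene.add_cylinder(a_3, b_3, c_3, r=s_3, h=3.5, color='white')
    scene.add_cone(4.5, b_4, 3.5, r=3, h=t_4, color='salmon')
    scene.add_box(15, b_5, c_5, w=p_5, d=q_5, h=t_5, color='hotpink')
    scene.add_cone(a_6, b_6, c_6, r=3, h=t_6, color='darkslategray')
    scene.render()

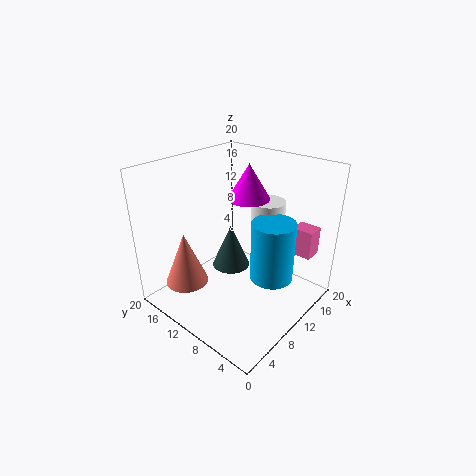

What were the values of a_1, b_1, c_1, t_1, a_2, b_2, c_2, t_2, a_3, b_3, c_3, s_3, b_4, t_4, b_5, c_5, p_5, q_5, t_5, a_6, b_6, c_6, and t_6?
a_1 = 13.5; b_1 = 11; c_1 = 14.5; t_1 = 5; a_2 = 12; b_2 = 5.5; c_2 = 4.5; t_2 = 8.5; a_3 = 15.5; b_3 = 9; c_3 = 10.5; s_3 = 2.5; b_4 = 15; t_4 = 7.5; b_5 = 1.5; c_5 = 7.5; p_5 = 2.5; q_5 = 3; t_5 = 4; a_6 = 13.5; b_6 = 14.5; c_6 = 2; t_6 = 7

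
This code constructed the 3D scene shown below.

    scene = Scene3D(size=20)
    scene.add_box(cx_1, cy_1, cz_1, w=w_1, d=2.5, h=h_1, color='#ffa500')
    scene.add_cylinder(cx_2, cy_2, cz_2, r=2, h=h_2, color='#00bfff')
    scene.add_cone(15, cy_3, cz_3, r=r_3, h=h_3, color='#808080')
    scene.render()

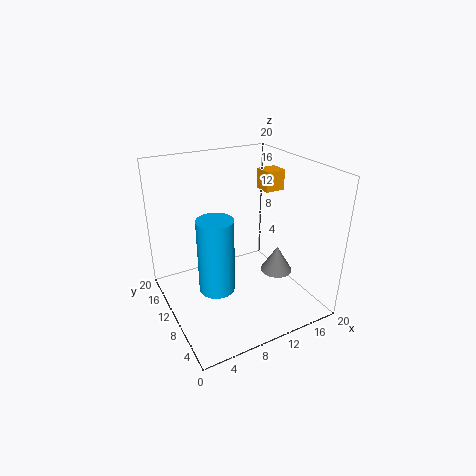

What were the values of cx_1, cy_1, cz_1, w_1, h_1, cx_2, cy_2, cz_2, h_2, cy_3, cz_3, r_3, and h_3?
cx_1 = 13.75; cy_1 = 9; cz_1 = 16.25; w_1 = 2.75; h_1 = 2.75; cx_2 = 3.5; cy_2 = 3; cz_2 = 8.5; h_2 = 8.5; cy_3 = 7.5; cz_3 = 4.75; r_3 = 2.25; h_3 = 3.75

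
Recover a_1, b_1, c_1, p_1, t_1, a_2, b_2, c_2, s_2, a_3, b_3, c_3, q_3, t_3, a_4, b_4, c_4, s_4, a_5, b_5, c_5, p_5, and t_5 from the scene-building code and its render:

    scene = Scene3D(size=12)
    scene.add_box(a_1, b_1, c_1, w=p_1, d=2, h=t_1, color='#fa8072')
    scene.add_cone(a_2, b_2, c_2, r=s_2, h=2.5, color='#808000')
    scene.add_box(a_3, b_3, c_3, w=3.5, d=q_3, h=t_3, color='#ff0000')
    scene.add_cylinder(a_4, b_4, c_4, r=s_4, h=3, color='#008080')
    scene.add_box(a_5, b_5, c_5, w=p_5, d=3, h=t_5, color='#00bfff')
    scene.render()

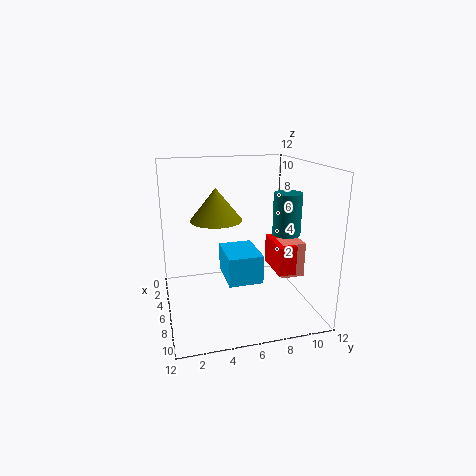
a_1 = 5.5, b_1 = 9.5, c_1 = 2.5, p_1 = 2, t_1 = 3, a_2 = 7, b_2 = 4, c_2 = 8, s_2 = 2, a_3 = 4.5, b_3 = 9, c_3 = 3, q_3 = 1.5, t_3 = 2.5, a_4 = 10, b_4 = 8.5, c_4 = 7.5, s_4 = 1, a_5 = 3, b_5 = 5, c_5 = 2, p_5 = 4, t_5 = 2.5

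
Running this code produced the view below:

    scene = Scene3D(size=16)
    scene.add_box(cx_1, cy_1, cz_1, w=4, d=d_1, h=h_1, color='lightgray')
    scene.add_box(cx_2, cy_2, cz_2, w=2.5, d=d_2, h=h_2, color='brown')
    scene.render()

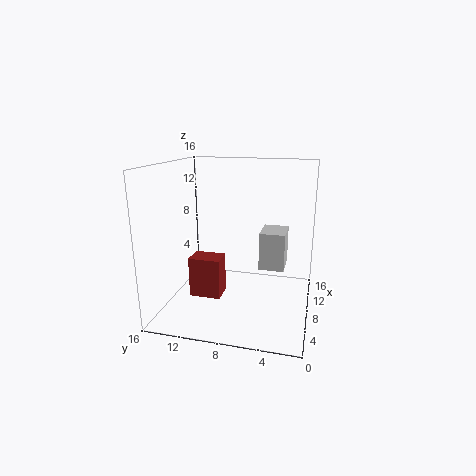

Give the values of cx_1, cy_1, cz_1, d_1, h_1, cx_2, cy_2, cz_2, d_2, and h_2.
cx_1 = 10, cy_1 = 3, cz_1 = 3.5, d_1 = 3, h_1 = 4.5, cx_2 = 5.5, cy_2 = 9.5, cz_2 = 1.5, d_2 = 3.5, h_2 = 4.5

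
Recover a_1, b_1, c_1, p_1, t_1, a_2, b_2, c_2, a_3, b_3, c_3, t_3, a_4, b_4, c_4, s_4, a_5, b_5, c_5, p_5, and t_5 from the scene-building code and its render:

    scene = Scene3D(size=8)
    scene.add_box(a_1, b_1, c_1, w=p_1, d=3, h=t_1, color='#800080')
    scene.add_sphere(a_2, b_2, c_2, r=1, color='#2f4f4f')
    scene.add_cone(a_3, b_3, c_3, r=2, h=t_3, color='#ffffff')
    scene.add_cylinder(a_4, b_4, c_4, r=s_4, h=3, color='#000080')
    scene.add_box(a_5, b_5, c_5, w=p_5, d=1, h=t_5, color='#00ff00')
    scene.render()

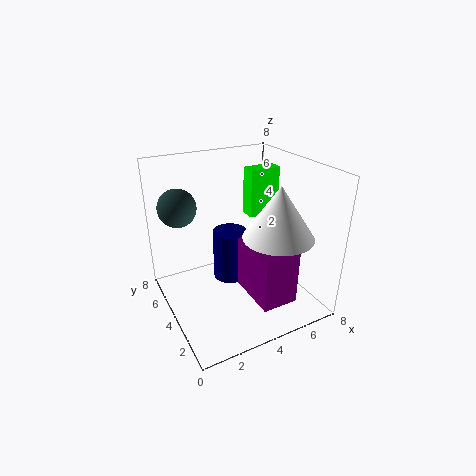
a_1 = 4
b_1 = 1
c_1 = 1
p_1 = 2
t_1 = 3
a_2 = 1
b_2 = 5
c_2 = 6
a_3 = 6
b_3 = 3
c_3 = 4
t_3 = 3
a_4 = 4
b_4 = 5
c_4 = 1
s_4 = 1
a_5 = 6
b_5 = 6
c_5 = 4
p_5 = 2
t_5 = 3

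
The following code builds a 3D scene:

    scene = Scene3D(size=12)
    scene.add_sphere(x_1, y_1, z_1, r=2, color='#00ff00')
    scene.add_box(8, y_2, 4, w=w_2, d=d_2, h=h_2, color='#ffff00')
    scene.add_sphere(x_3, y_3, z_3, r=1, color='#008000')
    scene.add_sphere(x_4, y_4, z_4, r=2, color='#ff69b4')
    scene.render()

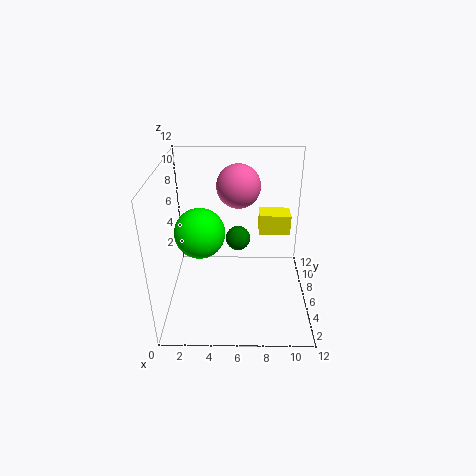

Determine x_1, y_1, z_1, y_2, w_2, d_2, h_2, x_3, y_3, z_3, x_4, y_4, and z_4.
x_1 = 3; y_1 = 5; z_1 = 7; y_2 = 10; w_2 = 3; d_2 = 2; h_2 = 2; x_3 = 6; y_3 = 6; z_3 = 6; x_4 = 6; y_4 = 10; z_4 = 9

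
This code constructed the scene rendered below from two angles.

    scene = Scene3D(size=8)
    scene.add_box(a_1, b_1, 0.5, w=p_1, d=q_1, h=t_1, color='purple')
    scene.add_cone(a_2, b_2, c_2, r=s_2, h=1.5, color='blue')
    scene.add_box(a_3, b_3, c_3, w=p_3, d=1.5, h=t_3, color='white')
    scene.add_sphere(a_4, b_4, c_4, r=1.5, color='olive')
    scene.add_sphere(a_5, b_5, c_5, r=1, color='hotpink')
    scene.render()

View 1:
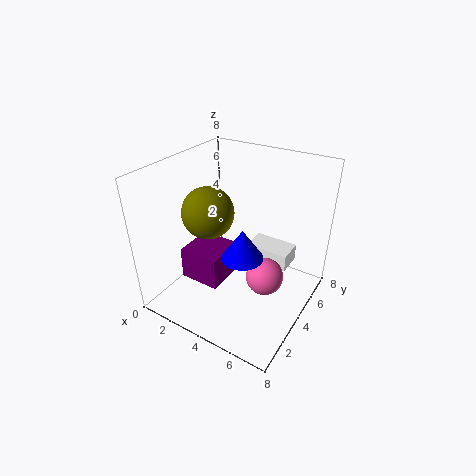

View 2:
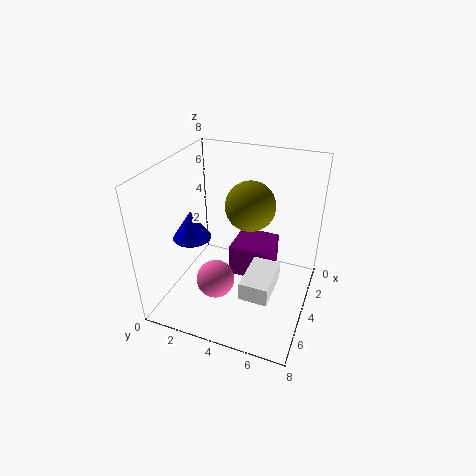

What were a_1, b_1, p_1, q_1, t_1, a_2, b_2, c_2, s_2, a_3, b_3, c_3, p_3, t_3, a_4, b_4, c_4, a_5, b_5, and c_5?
a_1 = 0.5, b_1 = 3, p_1 = 2.5, q_1 = 2.5, t_1 = 2, a_2 = 5.5, b_2 = 2, c_2 = 4.5, s_2 = 1, a_3 = 4, b_3 = 5, c_3 = 2, p_3 = 2.5, t_3 = 1, a_4 = 2, b_4 = 4, c_4 = 5, a_5 = 6, b_5 = 3.5, c_5 = 2.5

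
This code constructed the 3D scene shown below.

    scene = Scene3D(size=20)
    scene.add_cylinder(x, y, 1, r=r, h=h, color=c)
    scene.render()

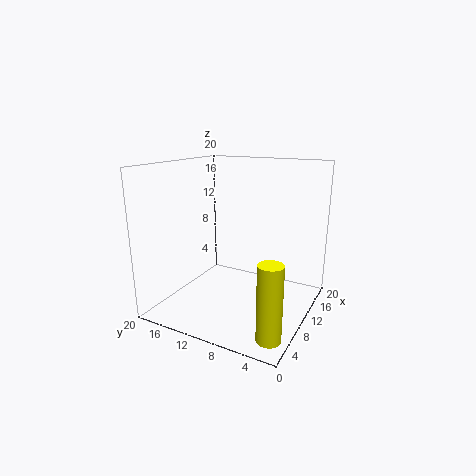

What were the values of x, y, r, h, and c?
x = 2.5, y = 2, r = 1.5, h = 9.5, c = 'yellow'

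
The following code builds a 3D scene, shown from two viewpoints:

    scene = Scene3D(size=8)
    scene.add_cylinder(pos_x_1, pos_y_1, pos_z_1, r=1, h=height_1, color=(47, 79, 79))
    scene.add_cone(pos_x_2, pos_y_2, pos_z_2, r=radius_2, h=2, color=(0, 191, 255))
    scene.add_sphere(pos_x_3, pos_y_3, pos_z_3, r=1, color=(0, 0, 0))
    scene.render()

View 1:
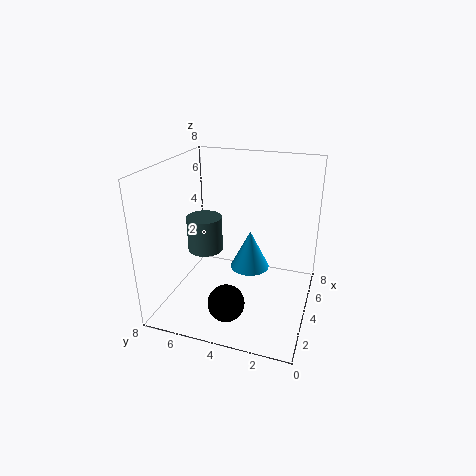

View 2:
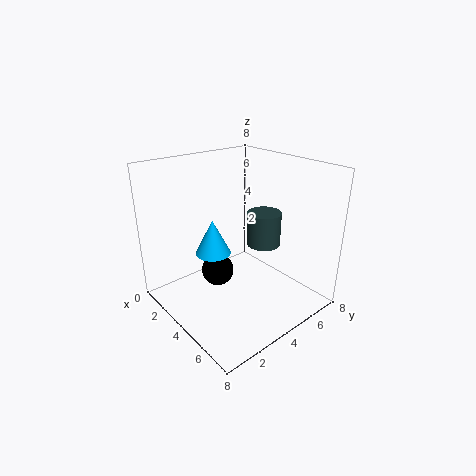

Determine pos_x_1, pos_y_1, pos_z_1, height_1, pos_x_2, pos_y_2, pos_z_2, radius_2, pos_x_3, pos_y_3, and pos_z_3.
pos_x_1 = 4, pos_y_1 = 6, pos_z_1 = 3, height_1 = 2, pos_x_2 = 3, pos_y_2 = 3, pos_z_2 = 3, radius_2 = 1, pos_x_3 = 2, pos_y_3 = 4, pos_z_3 = 1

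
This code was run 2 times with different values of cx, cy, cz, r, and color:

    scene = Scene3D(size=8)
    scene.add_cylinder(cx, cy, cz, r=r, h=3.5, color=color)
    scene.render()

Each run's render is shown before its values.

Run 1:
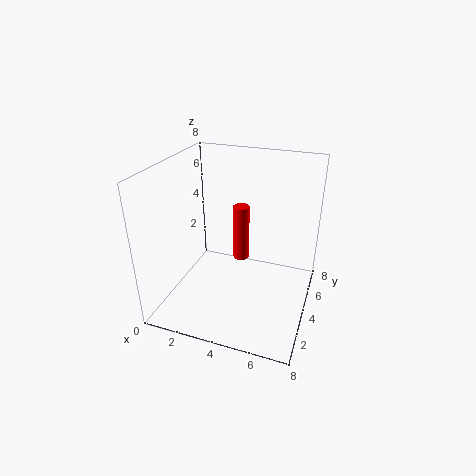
cx = 3.5; cy = 6; cz = 1.5; r = 0.5; color = 'red'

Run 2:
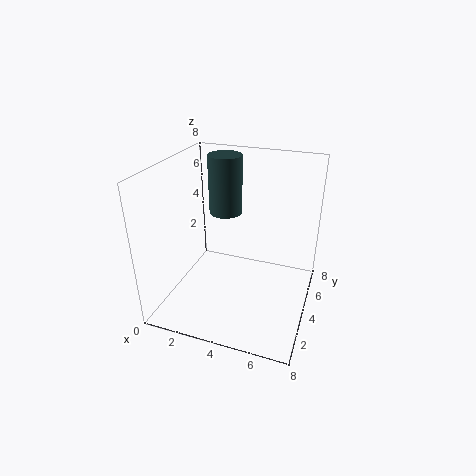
cx = 2.5; cy = 6; cz = 4.5; r = 1; color = 'darkslategray'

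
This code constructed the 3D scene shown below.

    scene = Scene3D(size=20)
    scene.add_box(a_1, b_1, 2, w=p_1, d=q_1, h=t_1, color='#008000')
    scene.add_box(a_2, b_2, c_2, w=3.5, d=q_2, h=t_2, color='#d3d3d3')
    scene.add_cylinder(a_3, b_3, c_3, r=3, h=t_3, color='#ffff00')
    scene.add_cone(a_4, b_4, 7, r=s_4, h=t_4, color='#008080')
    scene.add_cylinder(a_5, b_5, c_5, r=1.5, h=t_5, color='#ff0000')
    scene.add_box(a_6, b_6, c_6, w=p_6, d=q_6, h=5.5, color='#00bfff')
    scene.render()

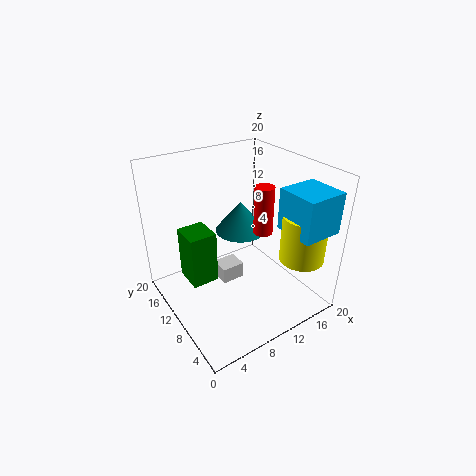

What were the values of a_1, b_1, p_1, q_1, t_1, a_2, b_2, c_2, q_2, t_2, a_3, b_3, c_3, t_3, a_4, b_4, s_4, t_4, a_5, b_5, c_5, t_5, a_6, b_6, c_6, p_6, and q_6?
a_1 = 4
b_1 = 12.5
p_1 = 4
q_1 = 4.5
t_1 = 8
a_2 = 8.5
b_2 = 11.5
c_2 = 1.5
q_2 = 3
t_2 = 2.5
a_3 = 16
b_3 = 3.5
c_3 = 8
t_3 = 6.5
a_4 = 14.5
b_4 = 16
s_4 = 4
t_4 = 5
a_5 = 16
b_5 = 12
c_5 = 8
t_5 = 7.5
a_6 = 13.5
b_6 = 0.5
c_6 = 12.5
p_6 = 5.5
q_6 = 5.5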